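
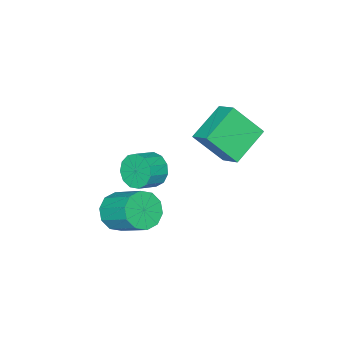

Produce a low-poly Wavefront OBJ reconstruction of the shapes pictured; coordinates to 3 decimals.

v 1.292 0.49 -1.064
v 1.594 -0.006 -1.841
v 2.651 -0.126 -1.353
v 2.348 0.37 -0.576
v 1.701 0.521 -1.943
v 2.758 0.4 -1.455
v 1.678 1.037 -1.766
v 2.735 0.917 -1.278
v 1.532 1.38 -1.366
v 2.589 1.26 -0.878
v 1.31 1.44 -0.87
v 2.367 1.32 -0.382
v 1.082 1.199 -0.436
v 2.139 1.079 0.052
v 0.921 0.733 -0.201
v 1.977 0.612 0.287
v 0.877 0.189 -0.24
v 1.934 0.069 0.248
v 0.965 -0.259 -0.541
v 2.022 -0.379 -0.053
v 1.157 -0.469 -1.008
v 2.213 -0.589 -0.52
v 1.391 -0.374 -1.492
v 2.448 -0.495 -1.004
v -1.499 3.907 1.927
v -0.708 2.755 3.453
v -1.183 4.995 2.585
v -0.392 3.842 4.111
v 0.392 3.938 0.969
v 1.183 2.785 2.495
v 0.708 5.025 1.627
v 1.499 3.873 3.153
v 3.612 0.438 -2.641
v 4.001 0.981 -3.464
v 4.098 2.644 -2.322
v 3.708 2.102 -1.499
v 3.348 1.03 -3.48
v 3.445 2.693 -2.338
v 2.796 0.853 -3.176
v 2.893 2.516 -2.033
v 2.555 0.518 -2.667
v 2.652 2.181 -1.525
v 2.718 0.152 -2.149
v 2.815 1.815 -1.006
v 3.222 -0.104 -1.818
v 3.319 1.559 -0.676
v 3.875 -0.153 -1.802
v 3.972 1.51 -0.66
v 4.427 0.024 -2.107
v 4.524 1.687 -0.964
v 4.668 0.359 -2.615
v 4.765 2.022 -1.473
v 4.505 0.725 -3.134
v 4.602 2.388 -1.991
f 2 1 5
f 2 5 3
f 3 5 6
f 3 6 4
f 5 1 7
f 5 7 6
f 6 7 8
f 6 8 4
f 7 1 9
f 7 9 8
f 8 9 10
f 8 10 4
f 9 1 11
f 9 11 10
f 10 11 12
f 10 12 4
f 11 1 13
f 11 13 12
f 12 13 14
f 12 14 4
f 13 1 15
f 13 15 14
f 14 15 16
f 14 16 4
f 15 1 17
f 15 17 16
f 16 17 18
f 16 18 4
f 17 1 19
f 17 19 18
f 18 19 20
f 18 20 4
f 19 1 21
f 19 21 20
f 20 21 22
f 20 22 4
f 21 1 23
f 21 23 22
f 22 23 24
f 22 24 4
f 23 1 2
f 23 2 24
f 24 2 3
f 24 3 4
f 26 28 25
f 29 26 25
f 25 28 27
f 27 29 25
f 26 32 28
f 30 26 29
f 30 32 26
f 28 32 27
f 31 29 27
f 27 32 31
f 31 30 29
f 32 30 31
f 34 33 37
f 34 37 35
f 35 37 38
f 35 38 36
f 37 33 39
f 37 39 38
f 38 39 40
f 38 40 36
f 39 33 41
f 39 41 40
f 40 41 42
f 40 42 36
f 41 33 43
f 41 43 42
f 42 43 44
f 42 44 36
f 43 33 45
f 43 45 44
f 44 45 46
f 44 46 36
f 45 33 47
f 45 47 46
f 46 47 48
f 46 48 36
f 47 33 49
f 47 49 48
f 48 49 50
f 48 50 36
f 49 33 51
f 49 51 50
f 50 51 52
f 50 52 36
f 51 33 53
f 51 53 52
f 52 53 54
f 52 54 36
f 53 33 34
f 53 34 54
f 54 34 35
f 54 35 36



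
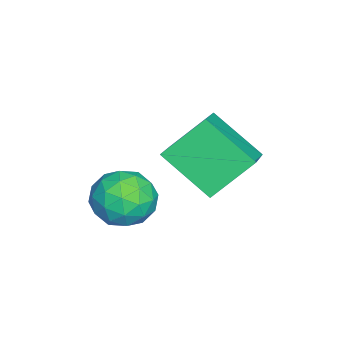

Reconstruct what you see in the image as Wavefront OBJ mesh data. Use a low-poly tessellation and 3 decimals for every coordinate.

v -2.169 2.548 -2.764
v -2.777 0.871 -1.477
v -2.895 3.808 -1.465
v -3.504 2.131 -0.178
v -0.556 2.609 -1.922
v -1.165 0.932 -0.635
v -1.283 3.869 -0.623
v -1.891 2.192 0.664
v -1.943 0.147 -3.754
v -1.571 0.784 -2.876
v -0.989 -1.304 -3.104
v -0.617 -0.667 -2.226
v -1.721 -0.968 -2.289
v -2.311 -0.071 -2.691
v -0.249 -0.449 -3.289
v -0.839 0.448 -3.691
v -0.525 0.416 -2.589
v -1.435 0.095 -1.971
v -1.125 -0.615 -4.009
v -2.035 -0.936 -3.391
v -1.841 0.593 -3.372
v -0.719 -1.113 -2.608
v -1.368 -1.29 -2.645
v -1.15 -0.916 -2.129
v -2.276 0.09 -3.263
v -2.057 0.465 -2.747
v -2.145 -0.566 -2.402
v -0.503 -0.985 -3.233
v -0.284 -0.61 -2.717
v -1.41 0.396 -3.851
v -1.192 0.77 -3.335
v -0.415 0.046 -3.578
v -1.007 0.751 -2.688
v -0.446 -0.102 -2.306
v -0.23 0.027 -2.93
v -0.577 0.554 -3.167
v -1.542 0.562 -2.324
v -0.981 -0.291 -1.942
v -1.63 -0.468 -1.979
v -1.977 0.059 -2.215
v -0.927 0.346 -2.155
v -1.579 -0.229 -4.038
v -1.018 -1.082 -3.656
v -0.583 -0.579 -3.765
v -0.93 -0.052 -4.001
v -2.114 -0.418 -3.674
v -1.553 -1.271 -3.292
v -1.983 -1.074 -2.813
v -2.33 -0.547 -3.05
v -1.633 -0.866 -3.825
f 2 4 1
f 5 2 1
f 1 4 3
f 3 5 1
f 2 8 4
f 6 2 5
f 6 8 2
f 4 8 3
f 7 5 3
f 3 8 7
f 7 6 5
f 8 6 7
f 9 46 25
f 46 20 49
f 25 49 14
f 46 49 25
f 9 25 21
f 25 14 26
f 21 26 10
f 25 26 21
f 9 21 30
f 21 10 31
f 30 31 16
f 21 31 30
f 9 30 42
f 30 16 45
f 42 45 19
f 30 45 42
f 9 42 46
f 42 19 50
f 46 50 20
f 42 50 46
f 10 26 37
f 26 14 40
f 37 40 18
f 26 40 37
f 14 49 27
f 49 20 48
f 27 48 13
f 49 48 27
f 20 50 47
f 50 19 43
f 47 43 11
f 50 43 47
f 19 45 44
f 45 16 32
f 44 32 15
f 45 32 44
f 16 31 36
f 31 10 33
f 36 33 17
f 31 33 36
f 12 38 24
f 38 18 39
f 24 39 13
f 38 39 24
f 12 24 22
f 24 13 23
f 22 23 11
f 24 23 22
f 12 22 29
f 22 11 28
f 29 28 15
f 22 28 29
f 12 29 34
f 29 15 35
f 34 35 17
f 29 35 34
f 12 34 38
f 34 17 41
f 38 41 18
f 34 41 38
f 13 39 27
f 39 18 40
f 27 40 14
f 39 40 27
f 11 23 47
f 23 13 48
f 47 48 20
f 23 48 47
f 15 28 44
f 28 11 43
f 44 43 19
f 28 43 44
f 17 35 36
f 35 15 32
f 36 32 16
f 35 32 36
f 18 41 37
f 41 17 33
f 37 33 10
f 41 33 37



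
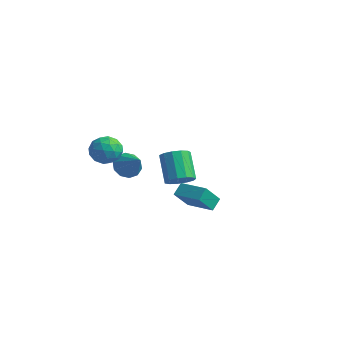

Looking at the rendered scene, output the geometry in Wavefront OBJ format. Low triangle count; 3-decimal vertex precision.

v -2.721 -0.831 -1.35
v -2.257 -1.142 -2.03
v -1.379 -1.149 -0.29
v -2.161 -0.608 -1.992
v -2.278 -0.159 -1.708
v -2.565 0.033 -1.288
v -2.911 -0.104 -0.892
v -3.184 -0.519 -0.671
v -3.281 -1.053 -0.709
v -3.163 -1.502 -0.993
v -2.877 -1.694 -1.413
v -2.531 -1.557 -1.809
v 4.434 -4.135 1.683
v 5.02 -4.284 2.222
v 4.012 -3.634 3.496
v 3.426 -3.485 2.957
v 5.094 -3.862 2.065
v 4.086 -3.212 3.34
v 4.958 -3.526 1.786
v 3.951 -2.876 3.061
v 4.656 -3.384 1.475
v 3.649 -2.734 2.75
v 4.283 -3.48 1.23
v 3.276 -2.83 2.505
v 3.958 -3.784 1.128
v 2.951 -3.134 2.403
v 3.784 -4.2 1.203
v 2.777 -3.55 2.478
v 3.816 -4.595 1.429
v 2.809 -3.944 2.704
v 4.045 -4.843 1.736
v 3.037 -4.193 3.011
v 4.396 -4.867 2.026
v 3.389 -4.217 3.301
v 4.76 -4.659 2.207
v 3.752 -4.009 3.482
v -2.87 -3.021 1.254
v -2.163 -2.766 1.879
v -1.777 -3.514 0.221
v -1.07 -3.259 0.846
v -1.655 -4.015 1.052
v -2.33 -3.711 1.69
v -1.61 -2.569 0.41
v -2.285 -2.265 1.048
v -1.384 -2.486 1.358
v -1.412 -3.38 1.754
v -2.528 -2.9 0.346
v -2.556 -3.794 0.742
v -2.612 -2.85 1.657
v -1.328 -3.43 0.443
v -1.672 -3.874 0.563
v -1.256 -3.724 0.931
v -2.71 -3.406 1.546
v -2.295 -3.255 1.914
v -1.996 -3.99 1.427
v -1.645 -3.025 0.186
v -1.23 -2.874 0.554
v -2.684 -2.556 1.169
v -2.268 -2.406 1.537
v -1.944 -2.29 0.673
v -1.739 -2.536 1.718
v -1.097 -2.826 1.111
v -1.414 -2.421 0.855
v -1.811 -2.242 1.23
v -1.755 -3.061 1.951
v -1.113 -3.351 1.344
v -1.457 -3.795 1.465
v -1.854 -3.616 1.84
v -1.298 -2.897 1.645
v -2.827 -2.929 0.756
v -2.185 -3.219 0.149
v -2.086 -2.664 0.26
v -2.483 -2.485 0.635
v -2.843 -3.454 0.989
v -2.201 -3.744 0.382
v -2.129 -4.038 0.87
v -2.526 -3.859 1.245
v -2.642 -3.383 0.455
v -2.723 3.354 -3.686
v -2.468 3.669 -3.329
v -3.202 3.501 -2.657
v -3.457 3.186 -3.014
v -2.599 3.816 -3.436
v -3.334 3.649 -2.764
v -2.752 3.884 -3.586
v -3.486 3.716 -2.914
v -2.9 3.859 -3.754
v -3.634 3.692 -3.081
v -3.017 3.748 -3.909
v -3.751 3.581 -3.237
v -3.083 3.568 -4.027
v -3.818 3.401 -3.354
v -3.087 3.351 -4.085
v -3.822 3.184 -3.412
v -3.028 3.135 -4.074
v -3.763 2.968 -3.402
v -2.916 2.956 -3.997
v -3.651 2.789 -3.324
v -2.771 2.846 -3.865
v -3.506 2.679 -3.193
v -2.617 2.824 -3.703
v -3.352 2.657 -3.03
v -2.482 2.894 -3.538
v -3.217 2.726 -2.865
v -2.388 3.043 -3.398
v -3.123 2.875 -2.726
v -2.352 3.245 -3.309
v -3.087 3.078 -2.636
v -2.38 3.467 -3.284
v -3.115 3.299 -2.612
v 2.27 -1.301 -2.202
v 2.143 -2.227 -1.067
v 2.158 -0.634 -1.671
v 2.031 -1.56 -0.536
v 3.989 -1.22 -1.944
v 3.862 -2.146 -0.809
v 3.877 -0.553 -1.413
v 3.75 -1.479 -0.278
f 2 1 4
f 2 4 3
f 4 1 5
f 4 5 3
f 5 1 6
f 5 6 3
f 6 1 7
f 6 7 3
f 7 1 8
f 7 8 3
f 8 1 9
f 8 9 3
f 9 1 10
f 9 10 3
f 10 1 11
f 10 11 3
f 11 1 12
f 11 12 3
f 12 1 2
f 12 2 3
f 14 13 17
f 14 17 15
f 15 17 18
f 15 18 16
f 17 13 19
f 17 19 18
f 18 19 20
f 18 20 16
f 19 13 21
f 19 21 20
f 20 21 22
f 20 22 16
f 21 13 23
f 21 23 22
f 22 23 24
f 22 24 16
f 23 13 25
f 23 25 24
f 24 25 26
f 24 26 16
f 25 13 27
f 25 27 26
f 26 27 28
f 26 28 16
f 27 13 29
f 27 29 28
f 28 29 30
f 28 30 16
f 29 13 31
f 29 31 30
f 30 31 32
f 30 32 16
f 31 13 33
f 31 33 32
f 32 33 34
f 32 34 16
f 33 13 35
f 33 35 34
f 34 35 36
f 34 36 16
f 35 13 14
f 35 14 36
f 36 14 15
f 36 15 16
f 37 74 53
f 74 48 77
f 53 77 42
f 74 77 53
f 37 53 49
f 53 42 54
f 49 54 38
f 53 54 49
f 37 49 58
f 49 38 59
f 58 59 44
f 49 59 58
f 37 58 70
f 58 44 73
f 70 73 47
f 58 73 70
f 37 70 74
f 70 47 78
f 74 78 48
f 70 78 74
f 38 54 65
f 54 42 68
f 65 68 46
f 54 68 65
f 42 77 55
f 77 48 76
f 55 76 41
f 77 76 55
f 48 78 75
f 78 47 71
f 75 71 39
f 78 71 75
f 47 73 72
f 73 44 60
f 72 60 43
f 73 60 72
f 44 59 64
f 59 38 61
f 64 61 45
f 59 61 64
f 40 66 52
f 66 46 67
f 52 67 41
f 66 67 52
f 40 52 50
f 52 41 51
f 50 51 39
f 52 51 50
f 40 50 57
f 50 39 56
f 57 56 43
f 50 56 57
f 40 57 62
f 57 43 63
f 62 63 45
f 57 63 62
f 40 62 66
f 62 45 69
f 66 69 46
f 62 69 66
f 41 67 55
f 67 46 68
f 55 68 42
f 67 68 55
f 39 51 75
f 51 41 76
f 75 76 48
f 51 76 75
f 43 56 72
f 56 39 71
f 72 71 47
f 56 71 72
f 45 63 64
f 63 43 60
f 64 60 44
f 63 60 64
f 46 69 65
f 69 45 61
f 65 61 38
f 69 61 65
f 80 79 83
f 80 83 81
f 81 83 84
f 81 84 82
f 83 79 85
f 83 85 84
f 84 85 86
f 84 86 82
f 85 79 87
f 85 87 86
f 86 87 88
f 86 88 82
f 87 79 89
f 87 89 88
f 88 89 90
f 88 90 82
f 89 79 91
f 89 91 90
f 90 91 92
f 90 92 82
f 91 79 93
f 91 93 92
f 92 93 94
f 92 94 82
f 93 79 95
f 93 95 94
f 94 95 96
f 94 96 82
f 95 79 97
f 95 97 96
f 96 97 98
f 96 98 82
f 97 79 99
f 97 99 98
f 98 99 100
f 98 100 82
f 99 79 101
f 99 101 100
f 100 101 102
f 100 102 82
f 101 79 103
f 101 103 102
f 102 103 104
f 102 104 82
f 103 79 105
f 103 105 104
f 104 105 106
f 104 106 82
f 105 79 107
f 105 107 106
f 106 107 108
f 106 108 82
f 107 79 109
f 107 109 108
f 108 109 110
f 108 110 82
f 109 79 80
f 109 80 110
f 110 80 81
f 110 81 82
f 112 114 111
f 115 112 111
f 111 114 113
f 113 115 111
f 112 118 114
f 116 112 115
f 116 118 112
f 114 118 113
f 117 115 113
f 113 118 117
f 117 116 115
f 118 116 117



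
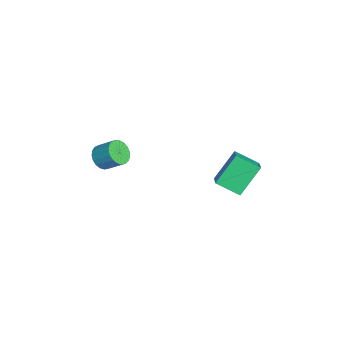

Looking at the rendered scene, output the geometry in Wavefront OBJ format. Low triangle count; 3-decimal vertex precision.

v 2.877 1.632 -2.199
v 2.552 0.568 -1.588
v 2.207 2.576 -0.913
v 1.882 1.511 -0.302
v 3.718 1.629 -1.758
v 3.393 0.564 -1.147
v 3.048 2.572 -0.472
v 2.723 1.508 0.139
v 1.803 -4.312 -0.528
v 2.16 -4.058 -1.021
v 2.534 -3.313 -0.366
v 2.177 -3.568 0.128
v 1.924 -3.919 -1.044
v 2.299 -3.175 -0.389
v 1.668 -3.849 -0.977
v 2.042 -3.104 -0.322
v 1.434 -3.858 -0.833
v 1.808 -3.114 -0.178
v 1.265 -3.946 -0.636
v 1.639 -3.202 0.019
v 1.188 -4.097 -0.42
v 1.562 -3.353 0.235
v 1.218 -4.286 -0.223
v 1.592 -3.541 0.432
v 1.349 -4.479 -0.079
v 1.723 -3.735 0.577
v 1.558 -4.643 -0.012
v 1.932 -3.899 0.643
v 1.81 -4.75 -0.034
v 2.184 -4.006 0.621
v 2.06 -4.781 -0.141
v 2.435 -4.037 0.514
v 2.266 -4.732 -0.316
v 2.641 -3.987 0.339
v 2.392 -4.609 -0.527
v 2.767 -3.865 0.128
v 2.416 -4.435 -0.738
v 2.79 -3.691 -0.083
v 2.334 -4.24 -0.913
v 2.708 -3.496 -0.258
f 2 4 1
f 5 2 1
f 1 4 3
f 3 5 1
f 2 8 4
f 6 2 5
f 6 8 2
f 4 8 3
f 7 5 3
f 3 8 7
f 7 6 5
f 8 6 7
f 10 9 13
f 10 13 11
f 11 13 14
f 11 14 12
f 13 9 15
f 13 15 14
f 14 15 16
f 14 16 12
f 15 9 17
f 15 17 16
f 16 17 18
f 16 18 12
f 17 9 19
f 17 19 18
f 18 19 20
f 18 20 12
f 19 9 21
f 19 21 20
f 20 21 22
f 20 22 12
f 21 9 23
f 21 23 22
f 22 23 24
f 22 24 12
f 23 9 25
f 23 25 24
f 24 25 26
f 24 26 12
f 25 9 27
f 25 27 26
f 26 27 28
f 26 28 12
f 27 9 29
f 27 29 28
f 28 29 30
f 28 30 12
f 29 9 31
f 29 31 30
f 30 31 32
f 30 32 12
f 31 9 33
f 31 33 32
f 32 33 34
f 32 34 12
f 33 9 35
f 33 35 34
f 34 35 36
f 34 36 12
f 35 9 37
f 35 37 36
f 36 37 38
f 36 38 12
f 37 9 39
f 37 39 38
f 38 39 40
f 38 40 12
f 39 9 10
f 39 10 40
f 40 10 11
f 40 11 12



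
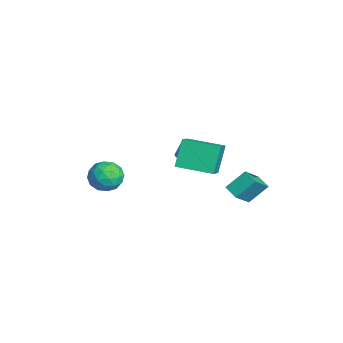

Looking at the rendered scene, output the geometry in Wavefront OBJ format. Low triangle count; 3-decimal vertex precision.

v 3.175 2.234 -1.577
v 3.069 3.287 -0.586
v 2.393 3.139 -2.624
v 2.287 4.193 -1.633
v 3.973 2.587 -1.867
v 3.867 3.641 -0.876
v 3.191 3.493 -2.914
v 3.085 4.546 -1.923
v -2.066 -3.034 -2.738
v -1.302 -2.397 -2.396
v -0.898 -4.163 -3.244
v -0.134 -3.526 -2.902
v -0.769 -4.002 -2.213
v -1.491 -3.305 -1.9
v -0.709 -3.255 -3.74
v -1.431 -2.558 -3.427
v -0.463 -2.534 -3.016
v -0.501 -2.996 -2.072
v -1.699 -3.564 -3.568
v -1.737 -4.026 -2.624
v -1.786 -2.616 -2.523
v -0.414 -3.944 -3.117
v -0.787 -4.224 -2.712
v -0.338 -3.849 -2.511
v -1.898 -3.15 -2.231
v -1.449 -2.776 -2.03
v -1.135 -3.719 -1.922
v -0.751 -3.784 -3.61
v -0.302 -3.41 -3.409
v -1.862 -2.711 -3.129
v -1.413 -2.336 -2.928
v -1.065 -2.841 -3.718
v -0.845 -2.323 -2.686
v -0.158 -2.986 -2.983
v -0.496 -2.827 -3.476
v -0.92 -2.417 -3.292
v -0.867 -2.594 -2.131
v -0.18 -3.258 -2.428
v -0.553 -3.538 -2.023
v -0.978 -3.127 -1.839
v -0.374 -2.674 -2.495
v -2.02 -3.302 -3.212
v -1.333 -3.966 -3.509
v -1.222 -3.433 -3.801
v -1.647 -3.022 -3.617
v -2.042 -3.574 -2.657
v -1.355 -4.237 -2.954
v -1.28 -4.143 -2.348
v -1.704 -3.733 -2.164
v -1.826 -3.886 -3.145
v -1.677 1.213 -2.428
v -1.232 1.691 -2.578
v -1.398 2.126 -1.681
v -1.843 1.647 -1.532
v -1.47 1.8 -2.675
v -1.636 2.235 -1.778
v -1.743 1.808 -2.729
v -1.909 2.242 -1.832
v -2.005 1.713 -2.731
v -2.171 2.147 -1.835
v -2.21 1.531 -2.681
v -2.376 1.965 -1.785
v -2.323 1.294 -2.587
v -2.489 1.729 -1.691
v -2.324 1.043 -2.466
v -2.49 1.478 -1.569
v -2.214 0.822 -2.338
v -2.38 1.256 -1.442
v -2.01 0.668 -2.226
v -2.176 1.102 -1.329
v -1.749 0.608 -2.149
v -1.915 1.043 -1.252
v -1.476 0.653 -2.12
v -1.642 1.087 -1.223
v -1.237 0.795 -2.144
v -1.403 1.229 -1.248
v -1.075 1.009 -2.218
v -1.241 1.443 -1.321
v -1.016 1.258 -2.328
v -1.182 1.692 -1.431
v -1.072 1.499 -2.455
v -1.238 1.934 -1.559
v -0.378 1.011 0.021
v 1.265 0.372 1.126
v 0.5 2.859 -0.216
v 2.143 2.22 0.89
v 0.417 0.44 -1.49
v 2.06 -0.199 -0.384
v 1.295 2.288 -1.726
v 2.938 1.649 -0.621
f 2 4 1
f 5 2 1
f 1 4 3
f 3 5 1
f 2 8 4
f 6 2 5
f 6 8 2
f 4 8 3
f 7 5 3
f 3 8 7
f 7 6 5
f 8 6 7
f 9 46 25
f 46 20 49
f 25 49 14
f 46 49 25
f 9 25 21
f 25 14 26
f 21 26 10
f 25 26 21
f 9 21 30
f 21 10 31
f 30 31 16
f 21 31 30
f 9 30 42
f 30 16 45
f 42 45 19
f 30 45 42
f 9 42 46
f 42 19 50
f 46 50 20
f 42 50 46
f 10 26 37
f 26 14 40
f 37 40 18
f 26 40 37
f 14 49 27
f 49 20 48
f 27 48 13
f 49 48 27
f 20 50 47
f 50 19 43
f 47 43 11
f 50 43 47
f 19 45 44
f 45 16 32
f 44 32 15
f 45 32 44
f 16 31 36
f 31 10 33
f 36 33 17
f 31 33 36
f 12 38 24
f 38 18 39
f 24 39 13
f 38 39 24
f 12 24 22
f 24 13 23
f 22 23 11
f 24 23 22
f 12 22 29
f 22 11 28
f 29 28 15
f 22 28 29
f 12 29 34
f 29 15 35
f 34 35 17
f 29 35 34
f 12 34 38
f 34 17 41
f 38 41 18
f 34 41 38
f 13 39 27
f 39 18 40
f 27 40 14
f 39 40 27
f 11 23 47
f 23 13 48
f 47 48 20
f 23 48 47
f 15 28 44
f 28 11 43
f 44 43 19
f 28 43 44
f 17 35 36
f 35 15 32
f 36 32 16
f 35 32 36
f 18 41 37
f 41 17 33
f 37 33 10
f 41 33 37
f 52 51 55
f 52 55 53
f 53 55 56
f 53 56 54
f 55 51 57
f 55 57 56
f 56 57 58
f 56 58 54
f 57 51 59
f 57 59 58
f 58 59 60
f 58 60 54
f 59 51 61
f 59 61 60
f 60 61 62
f 60 62 54
f 61 51 63
f 61 63 62
f 62 63 64
f 62 64 54
f 63 51 65
f 63 65 64
f 64 65 66
f 64 66 54
f 65 51 67
f 65 67 66
f 66 67 68
f 66 68 54
f 67 51 69
f 67 69 68
f 68 69 70
f 68 70 54
f 69 51 71
f 69 71 70
f 70 71 72
f 70 72 54
f 71 51 73
f 71 73 72
f 72 73 74
f 72 74 54
f 73 51 75
f 73 75 74
f 74 75 76
f 74 76 54
f 75 51 77
f 75 77 76
f 76 77 78
f 76 78 54
f 77 51 79
f 77 79 78
f 78 79 80
f 78 80 54
f 79 51 81
f 79 81 80
f 80 81 82
f 80 82 54
f 81 51 52
f 81 52 82
f 82 52 53
f 82 53 54
f 84 86 83
f 87 84 83
f 83 86 85
f 85 87 83
f 84 90 86
f 88 84 87
f 88 90 84
f 86 90 85
f 89 87 85
f 85 90 89
f 89 88 87
f 90 88 89



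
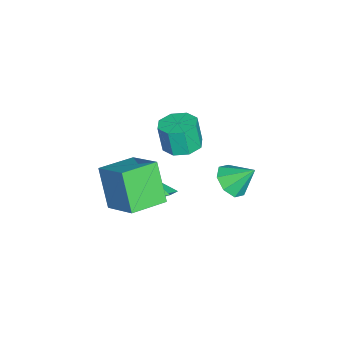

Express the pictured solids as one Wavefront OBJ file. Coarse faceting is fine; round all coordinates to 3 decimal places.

v -0.282 -0.249 -3.236
v 0.497 -0.19 -2.661
v -0.838 -0.631 -2.444
v 0.087 0.43 -2.65
v -0.539 0.651 -2.981
v -1.015 0.346 -3.462
v -1.062 -0.308 -3.811
v -0.652 -0.927 -3.822
v -0.026 -1.149 -3.491
v 0.45 -0.843 -3.01
v -1.947 2.695 -3.318
v -1.151 2.959 -3.614
v -1.913 3.685 -2.342
v -1.664 3.283 -3.923
v -2.343 3.262 -3.878
v -2.791 2.91 -3.505
v -2.744 2.431 -3.022
v -2.231 2.108 -2.712
v -1.551 2.129 -2.758
v -1.104 2.481 -3.131
v 0.18 -1.073 -0.232
v 1.224 0.114 0.691
v 1.05 -0.523 -1.923
v 2.094 0.663 -1.001
v 1.346 -2.263 -0.019
v 2.39 -1.077 0.903
v 2.216 -1.714 -1.711
v 3.26 -0.527 -0.788
v 0.689 1.053 1.473
v 1.494 0.818 1.506
v 1.377 0.591 2.76
v 0.571 0.827 2.727
v 1.417 1.448 1.612
v 1.3 1.221 2.866
v 0.913 1.846 1.637
v 0.796 1.619 2.891
v 0.278 1.78 1.566
v 0.161 1.553 2.82
v -0.117 1.289 1.44
v -0.234 1.062 2.694
v -0.04 0.659 1.334
v -0.157 0.432 2.588
v 0.464 0.261 1.309
v 0.347 0.034 2.563
v 1.099 0.327 1.38
v 0.982 0.1 2.634
f 2 1 4
f 2 4 3
f 4 1 5
f 4 5 3
f 5 1 6
f 5 6 3
f 6 1 7
f 6 7 3
f 7 1 8
f 7 8 3
f 8 1 9
f 8 9 3
f 9 1 10
f 9 10 3
f 10 1 2
f 10 2 3
f 12 11 14
f 12 14 13
f 14 11 15
f 14 15 13
f 15 11 16
f 15 16 13
f 16 11 17
f 16 17 13
f 17 11 18
f 17 18 13
f 18 11 19
f 18 19 13
f 19 11 20
f 19 20 13
f 20 11 12
f 20 12 13
f 22 24 21
f 25 22 21
f 21 24 23
f 23 25 21
f 22 28 24
f 26 22 25
f 26 28 22
f 24 28 23
f 27 25 23
f 23 28 27
f 27 26 25
f 28 26 27
f 30 29 33
f 30 33 31
f 31 33 34
f 31 34 32
f 33 29 35
f 33 35 34
f 34 35 36
f 34 36 32
f 35 29 37
f 35 37 36
f 36 37 38
f 36 38 32
f 37 29 39
f 37 39 38
f 38 39 40
f 38 40 32
f 39 29 41
f 39 41 40
f 40 41 42
f 40 42 32
f 41 29 43
f 41 43 42
f 42 43 44
f 42 44 32
f 43 29 45
f 43 45 44
f 44 45 46
f 44 46 32
f 45 29 30
f 45 30 46
f 46 30 31
f 46 31 32



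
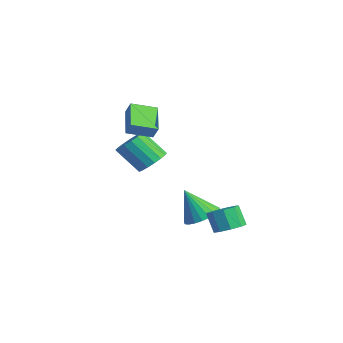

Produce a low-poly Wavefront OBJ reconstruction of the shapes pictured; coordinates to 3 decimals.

v 0.961 3.578 -3.894
v 1.53 4.265 -3.4
v 0.359 2.862 -2.206
v 1.161 4.471 -3.444
v 0.758 4.522 -3.565
v 0.39 4.411 -3.744
v 0.121 4.155 -3.948
v -0.003 3.799 -4.144
v 0.039 3.406 -4.296
v 0.241 3.042 -4.378
v 0.567 2.771 -4.377
v 0.961 2.639 -4.292
v 1.355 2.67 -4.139
v 1.681 2.858 -3.943
v 1.883 3.171 -3.739
v 1.924 3.554 -3.561
v 1.8 3.941 -3.441
v -1.165 0.382 1.587
v -2.625 0.979 2.411
v -0.841 1.718 1.193
v -2.301 2.315 2.017
v -0.719 0.485 2.303
v -2.179 1.082 3.127
v -0.395 1.821 1.909
v -1.855 2.418 2.733
v -2.375 2.352 -1.313
v -1.907 1.583 -1.545
v -2.757 0.659 -0.2
v -3.225 1.428 0.033
v -1.645 1.78 -1.244
v -2.495 0.856 0.101
v -1.55 2.108 -0.959
v -2.4 1.184 0.386
v -1.645 2.492 -0.755
v -2.494 1.568 0.591
v -1.906 2.844 -0.678
v -2.756 1.92 0.667
v -2.275 3.084 -0.747
v -3.125 2.159 0.598
v -2.667 3.155 -0.945
v -3.517 2.231 0.4
v -2.992 3.043 -1.228
v -3.842 2.118 0.117
v -3.176 2.772 -1.53
v -4.026 1.848 -0.185
v -3.176 2.405 -1.782
v -4.026 1.481 -0.437
v -2.993 2.026 -1.927
v -3.843 1.102 -0.581
v -2.668 1.722 -1.931
v -3.518 0.798 -0.585
v -2.276 1.562 -1.793
v -3.126 0.638 -0.448
v 3.556 3.864 -3.64
v 4.269 3.579 -3.301
v 3.698 3.431 -2.222
v 2.984 3.716 -2.56
v 4.237 4.149 -3.24
v 3.666 4.001 -2.161
v 3.886 4.586 -3.366
v 3.315 4.438 -2.287
v 3.38 4.685 -3.62
v 2.809 4.537 -2.541
v 2.956 4.4 -3.883
v 2.385 4.252 -2.804
v 2.813 3.864 -4.033
v 2.242 3.716 -2.953
v 3.017 3.328 -3.998
v 2.446 3.18 -2.919
v 3.473 3.043 -3.796
v 2.902 2.895 -2.717
v 3.968 3.142 -3.521
v 3.397 2.994 -2.441
f 2 1 4
f 2 4 3
f 4 1 5
f 4 5 3
f 5 1 6
f 5 6 3
f 6 1 7
f 6 7 3
f 7 1 8
f 7 8 3
f 8 1 9
f 8 9 3
f 9 1 10
f 9 10 3
f 10 1 11
f 10 11 3
f 11 1 12
f 11 12 3
f 12 1 13
f 12 13 3
f 13 1 14
f 13 14 3
f 14 1 15
f 14 15 3
f 15 1 16
f 15 16 3
f 16 1 17
f 16 17 3
f 17 1 2
f 17 2 3
f 19 21 18
f 22 19 18
f 18 21 20
f 20 22 18
f 19 25 21
f 23 19 22
f 23 25 19
f 21 25 20
f 24 22 20
f 20 25 24
f 24 23 22
f 25 23 24
f 27 26 30
f 27 30 28
f 28 30 31
f 28 31 29
f 30 26 32
f 30 32 31
f 31 32 33
f 31 33 29
f 32 26 34
f 32 34 33
f 33 34 35
f 33 35 29
f 34 26 36
f 34 36 35
f 35 36 37
f 35 37 29
f 36 26 38
f 36 38 37
f 37 38 39
f 37 39 29
f 38 26 40
f 38 40 39
f 39 40 41
f 39 41 29
f 40 26 42
f 40 42 41
f 41 42 43
f 41 43 29
f 42 26 44
f 42 44 43
f 43 44 45
f 43 45 29
f 44 26 46
f 44 46 45
f 45 46 47
f 45 47 29
f 46 26 48
f 46 48 47
f 47 48 49
f 47 49 29
f 48 26 50
f 48 50 49
f 49 50 51
f 49 51 29
f 50 26 52
f 50 52 51
f 51 52 53
f 51 53 29
f 52 26 27
f 52 27 53
f 53 27 28
f 53 28 29
f 55 54 58
f 55 58 56
f 56 58 59
f 56 59 57
f 58 54 60
f 58 60 59
f 59 60 61
f 59 61 57
f 60 54 62
f 60 62 61
f 61 62 63
f 61 63 57
f 62 54 64
f 62 64 63
f 63 64 65
f 63 65 57
f 64 54 66
f 64 66 65
f 65 66 67
f 65 67 57
f 66 54 68
f 66 68 67
f 67 68 69
f 67 69 57
f 68 54 70
f 68 70 69
f 69 70 71
f 69 71 57
f 70 54 72
f 70 72 71
f 71 72 73
f 71 73 57
f 72 54 55
f 72 55 73
f 73 55 56
f 73 56 57



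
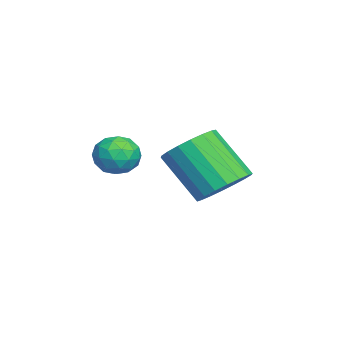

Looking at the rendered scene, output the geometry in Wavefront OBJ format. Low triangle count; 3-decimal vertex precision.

v 0.642 -0.012 -1.927
v 1.043 0.062 -2.462
v 0.977 -1.042 -1.818
v 1.378 -0.968 -2.353
v 1.517 -0.643 -1.78
v 1.31 -0.006 -1.848
v 0.71 -0.974 -2.432
v 0.503 -0.337 -2.5
v 1.085 -0.533 -2.774
v 1.584 -0.328 -2.372
v 0.436 -0.652 -1.908
v 0.935 -0.447 -1.506
v 0.813 0.116 -2.205
v 1.207 -1.096 -2.075
v 1.288 -0.904 -1.739
v 1.524 -0.861 -2.054
v 0.97 0.076 -1.844
v 1.206 0.119 -2.158
v 1.484 -0.295 -1.757
v 0.814 -1.099 -2.122
v 1.05 -1.056 -2.436
v 0.496 -0.119 -2.226
v 0.732 -0.076 -2.541
v 0.536 -0.685 -2.523
v 1.074 -0.191 -2.702
v 1.271 -0.796 -2.638
v 0.878 -0.8 -2.684
v 0.756 -0.426 -2.724
v 1.367 -0.07 -2.466
v 1.564 -0.676 -2.401
v 1.646 -0.484 -2.065
v 1.524 -0.11 -2.105
v 1.392 -0.42 -2.649
v 0.456 -0.304 -1.879
v 0.653 -0.91 -1.814
v 0.496 -0.87 -2.175
v 0.374 -0.496 -2.215
v 0.749 -0.184 -1.642
v 0.946 -0.789 -1.578
v 1.264 -0.554 -1.556
v 1.142 -0.18 -1.596
v 0.628 -0.56 -1.631
v -1.337 2.092 -4.106
v -0.591 1.61 -4.154
v -1.176 0.566 -2.782
v -1.923 1.048 -2.734
v -0.495 1.895 -3.896
v -1.08 0.851 -2.525
v -0.566 2.219 -3.679
v -1.152 1.175 -2.308
v -0.79 2.518 -3.548
v -1.376 1.474 -2.176
v -1.123 2.733 -3.526
v -1.708 1.689 -2.155
v -1.498 2.82 -3.62
v -2.083 1.776 -2.248
v -1.841 2.763 -3.809
v -2.426 1.719 -2.438
v -2.084 2.574 -4.058
v -2.669 1.53 -2.686
v -2.18 2.289 -4.315
v -2.765 1.245 -2.944
v -2.108 1.965 -4.532
v -2.694 0.921 -3.161
v -1.884 1.666 -4.664
v -2.47 0.622 -3.292
v -1.552 1.451 -4.685
v -2.137 0.407 -3.314
v -1.177 1.364 -4.592
v -1.762 0.32 -3.22
v -0.834 1.421 -4.402
v -1.419 0.377 -3.031
f 1 38 17
f 38 12 41
f 17 41 6
f 38 41 17
f 1 17 13
f 17 6 18
f 13 18 2
f 17 18 13
f 1 13 22
f 13 2 23
f 22 23 8
f 13 23 22
f 1 22 34
f 22 8 37
f 34 37 11
f 22 37 34
f 1 34 38
f 34 11 42
f 38 42 12
f 34 42 38
f 2 18 29
f 18 6 32
f 29 32 10
f 18 32 29
f 6 41 19
f 41 12 40
f 19 40 5
f 41 40 19
f 12 42 39
f 42 11 35
f 39 35 3
f 42 35 39
f 11 37 36
f 37 8 24
f 36 24 7
f 37 24 36
f 8 23 28
f 23 2 25
f 28 25 9
f 23 25 28
f 4 30 16
f 30 10 31
f 16 31 5
f 30 31 16
f 4 16 14
f 16 5 15
f 14 15 3
f 16 15 14
f 4 14 21
f 14 3 20
f 21 20 7
f 14 20 21
f 4 21 26
f 21 7 27
f 26 27 9
f 21 27 26
f 4 26 30
f 26 9 33
f 30 33 10
f 26 33 30
f 5 31 19
f 31 10 32
f 19 32 6
f 31 32 19
f 3 15 39
f 15 5 40
f 39 40 12
f 15 40 39
f 7 20 36
f 20 3 35
f 36 35 11
f 20 35 36
f 9 27 28
f 27 7 24
f 28 24 8
f 27 24 28
f 10 33 29
f 33 9 25
f 29 25 2
f 33 25 29
f 44 43 47
f 44 47 45
f 45 47 48
f 45 48 46
f 47 43 49
f 47 49 48
f 48 49 50
f 48 50 46
f 49 43 51
f 49 51 50
f 50 51 52
f 50 52 46
f 51 43 53
f 51 53 52
f 52 53 54
f 52 54 46
f 53 43 55
f 53 55 54
f 54 55 56
f 54 56 46
f 55 43 57
f 55 57 56
f 56 57 58
f 56 58 46
f 57 43 59
f 57 59 58
f 58 59 60
f 58 60 46
f 59 43 61
f 59 61 60
f 60 61 62
f 60 62 46
f 61 43 63
f 61 63 62
f 62 63 64
f 62 64 46
f 63 43 65
f 63 65 64
f 64 65 66
f 64 66 46
f 65 43 67
f 65 67 66
f 66 67 68
f 66 68 46
f 67 43 69
f 67 69 68
f 68 69 70
f 68 70 46
f 69 43 71
f 69 71 70
f 70 71 72
f 70 72 46
f 71 43 44
f 71 44 72
f 72 44 45
f 72 45 46



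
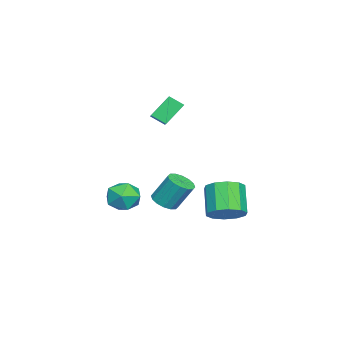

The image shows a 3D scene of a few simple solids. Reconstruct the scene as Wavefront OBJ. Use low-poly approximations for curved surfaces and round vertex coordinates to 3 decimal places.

v -2.371 3.99 -4.274
v -1.673 4.293 -3.595
v -2.811 3.892 -2.246
v -3.509 3.59 -2.926
v -2.027 4.792 -3.746
v -3.166 4.391 -2.397
v -2.512 4.985 -4.098
v -3.651 4.584 -2.75
v -2.944 4.798 -4.518
v -4.083 4.397 -3.17
v -3.156 4.303 -4.845
v -4.295 3.902 -3.496
v -3.069 3.688 -4.954
v -4.207 3.287 -3.605
v -2.714 3.189 -4.803
v -3.853 2.788 -3.454
v -2.229 2.996 -4.45
v -3.368 2.595 -3.102
v -1.797 3.183 -4.03
v -2.936 2.782 -2.682
v -1.585 3.678 -3.704
v -2.724 3.277 -2.355
v 0.944 1.837 -2.264
v 1.445 1.391 -1.977
v 1.377 2.197 -0.608
v 0.876 2.643 -0.896
v 1.643 1.673 -2.133
v 1.575 2.479 -0.764
v 1.653 1.998 -2.324
v 1.585 2.805 -0.955
v 1.474 2.281 -2.499
v 1.406 3.087 -1.131
v 1.152 2.444 -2.612
v 1.084 3.25 -1.243
v 0.775 2.445 -2.631
v 0.707 3.251 -1.262
v 0.443 2.283 -2.552
v 0.375 3.089 -1.183
v 0.245 2.001 -2.396
v 0.177 2.807 -1.027
v 0.235 1.675 -2.205
v 0.167 2.482 -0.836
v 0.414 1.393 -2.029
v 0.346 2.199 -0.661
v 0.736 1.23 -1.917
v 0.668 2.036 -0.548
v 1.113 1.229 -1.898
v 1.045 2.035 -0.529
v -3.679 -0.253 1.397
v -4.384 0.447 2.481
v -3.714 0.492 0.893
v -4.419 1.192 1.976
v -2.321 0.208 1.984
v -3.026 0.908 3.067
v -2.356 0.953 1.479
v -3.061 1.653 2.563
v -0.225 0.288 -2.618
v 0.214 -0.202 -3.37
v -1.074 -1.038 -2.25
v -0.635 -1.528 -3.002
v -0.103 -1.268 -2.197
v 0.421 -0.449 -2.424
v -1.281 -0.791 -3.196
v -0.757 0.028 -3.423
v -0.439 -0.869 -3.727
v 0.289 -1.164 -3.11
v -1.149 -0.076 -2.51
v -0.421 -0.371 -1.893
f 2 1 5
f 2 5 3
f 3 5 6
f 3 6 4
f 5 1 7
f 5 7 6
f 6 7 8
f 6 8 4
f 7 1 9
f 7 9 8
f 8 9 10
f 8 10 4
f 9 1 11
f 9 11 10
f 10 11 12
f 10 12 4
f 11 1 13
f 11 13 12
f 12 13 14
f 12 14 4
f 13 1 15
f 13 15 14
f 14 15 16
f 14 16 4
f 15 1 17
f 15 17 16
f 16 17 18
f 16 18 4
f 17 1 19
f 17 19 18
f 18 19 20
f 18 20 4
f 19 1 21
f 19 21 20
f 20 21 22
f 20 22 4
f 21 1 2
f 21 2 22
f 22 2 3
f 22 3 4
f 24 23 27
f 24 27 25
f 25 27 28
f 25 28 26
f 27 23 29
f 27 29 28
f 28 29 30
f 28 30 26
f 29 23 31
f 29 31 30
f 30 31 32
f 30 32 26
f 31 23 33
f 31 33 32
f 32 33 34
f 32 34 26
f 33 23 35
f 33 35 34
f 34 35 36
f 34 36 26
f 35 23 37
f 35 37 36
f 36 37 38
f 36 38 26
f 37 23 39
f 37 39 38
f 38 39 40
f 38 40 26
f 39 23 41
f 39 41 40
f 40 41 42
f 40 42 26
f 41 23 43
f 41 43 42
f 42 43 44
f 42 44 26
f 43 23 45
f 43 45 44
f 44 45 46
f 44 46 26
f 45 23 47
f 45 47 46
f 46 47 48
f 46 48 26
f 47 23 24
f 47 24 48
f 48 24 25
f 48 25 26
f 50 52 49
f 53 50 49
f 49 52 51
f 51 53 49
f 50 56 52
f 54 50 53
f 54 56 50
f 52 56 51
f 55 53 51
f 51 56 55
f 55 54 53
f 56 54 55
f 57 68 62
f 57 62 58
f 57 58 64
f 57 64 67
f 57 67 68
f 58 62 66
f 62 68 61
f 68 67 59
f 67 64 63
f 64 58 65
f 60 66 61
f 60 61 59
f 60 59 63
f 60 63 65
f 60 65 66
f 61 66 62
f 59 61 68
f 63 59 67
f 65 63 64
f 66 65 58



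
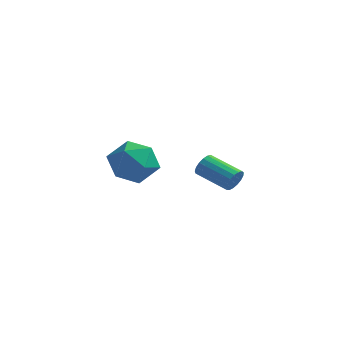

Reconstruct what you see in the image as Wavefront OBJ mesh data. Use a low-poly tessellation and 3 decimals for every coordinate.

v -1.545 3.348 3.461
v -0.919 3.973 2.782
v -1.301 1.927 2.378
v -0.675 2.552 1.699
v -0.298 2.281 2.712
v -0.449 3.16 3.382
v -1.771 2.74 1.778
v -1.922 3.619 2.448
v -1.059 3.597 1.742
v -0.149 3.314 2.319
v -2.071 2.586 2.841
v -1.161 2.303 3.418
v 3.956 0.889 3.468
v 4.142 1.085 3.901
v 2.811 1.326 4.364
v 2.624 1.131 3.932
v 4.125 1.277 3.752
v 2.794 1.519 4.216
v 4.069 1.381 3.538
v 2.738 1.623 4.002
v 3.988 1.372 3.309
v 2.657 1.614 3.772
v 3.899 1.253 3.115
v 2.568 1.495 3.579
v 3.823 1.05 3.003
v 2.492 1.292 3.466
v 3.777 0.81 2.997
v 2.446 1.052 3.46
v 3.772 0.588 3.099
v 2.441 0.83 3.563
v 3.81 0.436 3.286
v 2.479 0.677 3.749
v 3.88 0.387 3.514
v 2.549 0.629 3.978
v 3.968 0.453 3.732
v 2.637 0.695 4.196
v 4.053 0.619 3.89
v 2.722 0.861 4.353
v 4.116 0.847 3.951
v 2.785 1.089 4.414
f 1 12 6
f 1 6 2
f 1 2 8
f 1 8 11
f 1 11 12
f 2 6 10
f 6 12 5
f 12 11 3
f 11 8 7
f 8 2 9
f 4 10 5
f 4 5 3
f 4 3 7
f 4 7 9
f 4 9 10
f 5 10 6
f 3 5 12
f 7 3 11
f 9 7 8
f 10 9 2
f 14 13 17
f 14 17 15
f 15 17 18
f 15 18 16
f 17 13 19
f 17 19 18
f 18 19 20
f 18 20 16
f 19 13 21
f 19 21 20
f 20 21 22
f 20 22 16
f 21 13 23
f 21 23 22
f 22 23 24
f 22 24 16
f 23 13 25
f 23 25 24
f 24 25 26
f 24 26 16
f 25 13 27
f 25 27 26
f 26 27 28
f 26 28 16
f 27 13 29
f 27 29 28
f 28 29 30
f 28 30 16
f 29 13 31
f 29 31 30
f 30 31 32
f 30 32 16
f 31 13 33
f 31 33 32
f 32 33 34
f 32 34 16
f 33 13 35
f 33 35 34
f 34 35 36
f 34 36 16
f 35 13 37
f 35 37 36
f 36 37 38
f 36 38 16
f 37 13 39
f 37 39 38
f 38 39 40
f 38 40 16
f 39 13 14
f 39 14 40
f 40 14 15
f 40 15 16



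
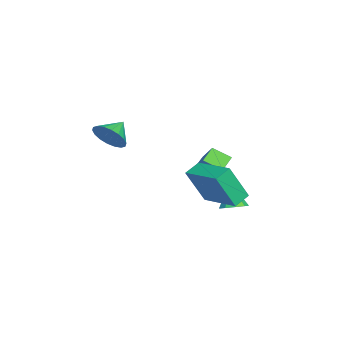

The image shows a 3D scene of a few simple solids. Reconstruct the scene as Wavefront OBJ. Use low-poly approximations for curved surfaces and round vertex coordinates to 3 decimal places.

v 1.995 2.675 -1.7
v 2.276 1.815 0.139
v 3.501 4.191 -1.222
v 3.783 3.331 0.617
v 2.657 2.129 -2.057
v 2.939 1.269 -0.218
v 4.164 3.645 -1.579
v 4.445 2.785 0.26
v -1.681 1.202 -2.354
v -2.397 1.572 -1.851
v -1.572 2.144 -2.891
v -2.288 2.514 -2.388
v -0.532 1.766 -1.132
v -1.248 2.136 -0.629
v -0.423 2.708 -1.669
v -1.139 3.078 -1.166
v -0.823 3.218 -4.378
v -0.198 3.346 -4.024
v -1.517 2.962 -3.062
v -0.455 3.771 -4.076
v -0.884 3.937 -4.27
v -1.284 3.767 -4.515
v -1.469 3.34 -4.695
v -1.352 2.856 -4.727
v -0.987 2.541 -4.596
v -0.545 2.543 -4.363
v -0.234 2.861 -4.137
v 3.613 -2.083 2.252
v 4.207 -1.577 2.721
v 2.727 -1.557 2.808
v 4.135 -1.351 2.393
v 3.96 -1.269 2.037
v 3.716 -1.349 1.723
v 3.451 -1.574 1.515
v 3.219 -1.9 1.452
v 3.064 -2.262 1.548
v 3.019 -2.588 1.783
v 3.09 -2.814 2.111
v 3.266 -2.896 2.467
v 3.51 -2.816 2.78
v 3.774 -2.591 2.989
v 4.007 -2.265 3.052
v 4.161 -1.903 2.956
f 2 4 1
f 5 2 1
f 1 4 3
f 3 5 1
f 2 8 4
f 6 2 5
f 6 8 2
f 4 8 3
f 7 5 3
f 3 8 7
f 7 6 5
f 8 6 7
f 10 12 9
f 13 10 9
f 9 12 11
f 11 13 9
f 10 16 12
f 14 10 13
f 14 16 10
f 12 16 11
f 15 13 11
f 11 16 15
f 15 14 13
f 16 14 15
f 18 17 20
f 18 20 19
f 20 17 21
f 20 21 19
f 21 17 22
f 21 22 19
f 22 17 23
f 22 23 19
f 23 17 24
f 23 24 19
f 24 17 25
f 24 25 19
f 25 17 26
f 25 26 19
f 26 17 27
f 26 27 19
f 27 17 18
f 27 18 19
f 29 28 31
f 29 31 30
f 31 28 32
f 31 32 30
f 32 28 33
f 32 33 30
f 33 28 34
f 33 34 30
f 34 28 35
f 34 35 30
f 35 28 36
f 35 36 30
f 36 28 37
f 36 37 30
f 37 28 38
f 37 38 30
f 38 28 39
f 38 39 30
f 39 28 40
f 39 40 30
f 40 28 41
f 40 41 30
f 41 28 42
f 41 42 30
f 42 28 43
f 42 43 30
f 43 28 29
f 43 29 30



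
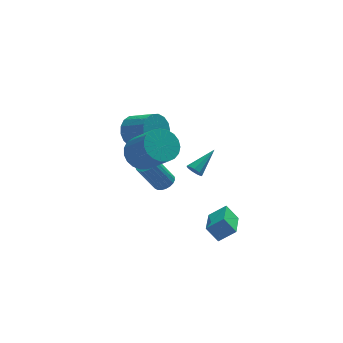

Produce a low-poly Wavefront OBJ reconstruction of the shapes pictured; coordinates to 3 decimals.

v 0.668 -4.411 -3.164
v 1.546 -4.564 -2.487
v 1.28 -2.773 -3.59
v 2.159 -2.926 -2.913
v 1.201 -4.814 -3.947
v 2.08 -4.967 -3.27
v 1.814 -3.176 -4.373
v 2.692 -3.329 -3.696
v 1.29 -0.045 -2.247
v 1.621 -0.202 -2.601
v 2.57 0.725 -1.393
v 1.492 0.11 -2.689
v 1.268 0.35 -2.569
v 1.055 0.405 -2.299
v 0.951 0.25 -2.004
v 1.006 -0.043 -1.823
v 1.194 -0.337 -1.84
v 1.427 -0.494 -2.047
v 1.595 -0.44 -2.348
v -1.769 0.454 1.14
v -0.992 0.776 0.656
v -0.075 -0.293 1.415
v -0.851 -0.614 1.9
v -1.002 1.04 1.038
v -0.085 -0.029 1.797
v -1.187 1.169 1.444
v -0.27 0.1 2.203
v -1.505 1.135 1.78
v -0.588 0.066 2.539
v -1.884 0.944 1.969
v -0.967 -0.124 2.729
v -2.236 0.642 1.969
v -1.319 -0.427 2.729
v -2.481 0.297 1.779
v -1.564 -0.772 2.538
v -2.563 -0.013 1.442
v -1.646 -1.081 2.202
v -2.463 -0.215 1.037
v -1.546 -1.284 1.796
v -2.204 -0.264 0.655
v -1.287 -1.333 1.414
v -1.845 -0.148 0.384
v -0.928 -1.217 1.143
v -1.468 0.105 0.287
v -0.551 -0.963 1.046
v -1.161 0.439 0.385
v -0.244 -0.63 1.144
v -0.522 -0.834 -2.125
v -0.04 -1.105 -1.843
v -0.977 -1.077 -0.214
v -1.458 -0.806 -0.495
v 0.016 -0.855 -1.816
v -0.921 -0.827 -0.186
v -0.022 -0.601 -1.841
v -0.959 -0.573 -0.212
v -0.145 -0.387 -1.916
v -1.082 -0.36 -0.286
v -0.334 -0.251 -2.027
v -1.271 -0.223 -0.397
v -0.555 -0.215 -2.155
v -1.492 -0.188 -0.525
v -0.77 -0.287 -2.277
v -1.707 -0.259 -0.647
v -0.943 -0.453 -2.373
v -1.88 -0.425 -0.744
v -1.042 -0.684 -2.427
v -1.979 -0.657 -0.797
v -1.052 -0.942 -2.428
v -1.989 -0.915 -0.798
v -0.969 -1.181 -2.376
v -1.906 -1.153 -0.747
v -0.81 -1.36 -2.282
v -1.747 -1.332 -0.652
v -0.6 -1.448 -2.16
v -1.537 -1.42 -0.53
v -0.377 -1.429 -2.032
v -1.314 -1.402 -0.402
v -0.179 -1.308 -1.92
v -1.116 -1.281 -0.29
v -2.122 -2.621 1.83
v -1.199 -2.249 1.739
v -0.514 -3.587 3.219
v -1.438 -3.959 3.31
v -1.361 -2.005 2.034
v -0.676 -3.344 3.515
v -1.656 -1.868 2.294
v -0.971 -3.207 3.775
v -2.031 -1.861 2.474
v -1.346 -3.2 3.954
v -2.421 -1.986 2.542
v -1.736 -3.324 4.023
v -2.761 -2.22 2.487
v -2.076 -3.558 3.968
v -2.989 -2.524 2.319
v -2.304 -3.862 3.799
v -3.068 -2.844 2.066
v -2.383 -4.182 3.546
v -2.984 -3.126 1.772
v -2.299 -4.464 3.252
v -2.75 -3.32 1.488
v -2.065 -4.659 2.968
v -2.408 -3.394 1.263
v -1.723 -4.732 2.744
v -2.017 -3.334 1.136
v -1.332 -4.672 2.617
v -1.643 -3.15 1.13
v -0.959 -4.489 2.61
v -1.353 -2.875 1.244
v -0.668 -4.214 2.724
v -1.196 -2.556 1.459
v -0.511 -3.895 2.94
f 2 4 1
f 5 2 1
f 1 4 3
f 3 5 1
f 2 8 4
f 6 2 5
f 6 8 2
f 4 8 3
f 7 5 3
f 3 8 7
f 7 6 5
f 8 6 7
f 10 9 12
f 10 12 11
f 12 9 13
f 12 13 11
f 13 9 14
f 13 14 11
f 14 9 15
f 14 15 11
f 15 9 16
f 15 16 11
f 16 9 17
f 16 17 11
f 17 9 18
f 17 18 11
f 18 9 19
f 18 19 11
f 19 9 10
f 19 10 11
f 21 20 24
f 21 24 22
f 22 24 25
f 22 25 23
f 24 20 26
f 24 26 25
f 25 26 27
f 25 27 23
f 26 20 28
f 26 28 27
f 27 28 29
f 27 29 23
f 28 20 30
f 28 30 29
f 29 30 31
f 29 31 23
f 30 20 32
f 30 32 31
f 31 32 33
f 31 33 23
f 32 20 34
f 32 34 33
f 33 34 35
f 33 35 23
f 34 20 36
f 34 36 35
f 35 36 37
f 35 37 23
f 36 20 38
f 36 38 37
f 37 38 39
f 37 39 23
f 38 20 40
f 38 40 39
f 39 40 41
f 39 41 23
f 40 20 42
f 40 42 41
f 41 42 43
f 41 43 23
f 42 20 44
f 42 44 43
f 43 44 45
f 43 45 23
f 44 20 46
f 44 46 45
f 45 46 47
f 45 47 23
f 46 20 21
f 46 21 47
f 47 21 22
f 47 22 23
f 49 48 52
f 49 52 50
f 50 52 53
f 50 53 51
f 52 48 54
f 52 54 53
f 53 54 55
f 53 55 51
f 54 48 56
f 54 56 55
f 55 56 57
f 55 57 51
f 56 48 58
f 56 58 57
f 57 58 59
f 57 59 51
f 58 48 60
f 58 60 59
f 59 60 61
f 59 61 51
f 60 48 62
f 60 62 61
f 61 62 63
f 61 63 51
f 62 48 64
f 62 64 63
f 63 64 65
f 63 65 51
f 64 48 66
f 64 66 65
f 65 66 67
f 65 67 51
f 66 48 68
f 66 68 67
f 67 68 69
f 67 69 51
f 68 48 70
f 68 70 69
f 69 70 71
f 69 71 51
f 70 48 72
f 70 72 71
f 71 72 73
f 71 73 51
f 72 48 74
f 72 74 73
f 73 74 75
f 73 75 51
f 74 48 76
f 74 76 75
f 75 76 77
f 75 77 51
f 76 48 78
f 76 78 77
f 77 78 79
f 77 79 51
f 78 48 49
f 78 49 79
f 79 49 50
f 79 50 51
f 81 80 84
f 81 84 82
f 82 84 85
f 82 85 83
f 84 80 86
f 84 86 85
f 85 86 87
f 85 87 83
f 86 80 88
f 86 88 87
f 87 88 89
f 87 89 83
f 88 80 90
f 88 90 89
f 89 90 91
f 89 91 83
f 90 80 92
f 90 92 91
f 91 92 93
f 91 93 83
f 92 80 94
f 92 94 93
f 93 94 95
f 93 95 83
f 94 80 96
f 94 96 95
f 95 96 97
f 95 97 83
f 96 80 98
f 96 98 97
f 97 98 99
f 97 99 83
f 98 80 100
f 98 100 99
f 99 100 101
f 99 101 83
f 100 80 102
f 100 102 101
f 101 102 103
f 101 103 83
f 102 80 104
f 102 104 103
f 103 104 105
f 103 105 83
f 104 80 106
f 104 106 105
f 105 106 107
f 105 107 83
f 106 80 108
f 106 108 107
f 107 108 109
f 107 109 83
f 108 80 110
f 108 110 109
f 109 110 111
f 109 111 83
f 110 80 81
f 110 81 111
f 111 81 82
f 111 82 83



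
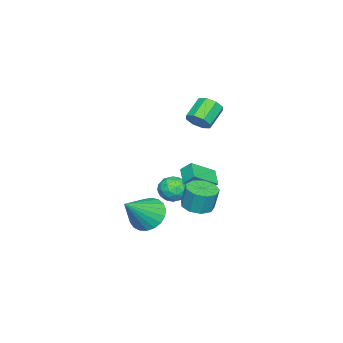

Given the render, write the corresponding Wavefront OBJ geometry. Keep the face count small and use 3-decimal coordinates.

v -1.939 1.448 3.343
v -1.524 1.381 3.964
v -2.687 1.564 4.759
v -3.101 1.632 4.137
v -1.563 1.925 3.783
v -2.725 2.108 4.578
v -1.821 2.189 3.344
v -2.984 2.372 4.139
v -2.148 2.02 2.904
v -3.311 2.203 3.699
v -2.353 1.516 2.721
v -3.516 1.699 3.516
v -2.315 0.972 2.902
v -3.477 1.155 3.697
v -2.056 0.708 3.341
v -3.219 0.891 4.136
v -1.729 0.877 3.781
v -2.892 1.06 4.576
v -4.15 -0.078 -3.047
v -3.539 -0.155 -2.385
v -3.721 -1.365 -3.595
v -3.11 -1.442 -2.933
v -3.992 -1.5 -2.743
v -4.258 -0.704 -2.405
v -3.002 -0.816 -3.575
v -3.268 -0.02 -3.237
v -2.83 -0.612 -2.711
v -3.442 -1.035 -2.197
v -3.818 -0.485 -3.783
v -4.43 -0.908 -3.269
v -3.883 -0.004 -2.668
v -3.377 -1.516 -3.312
v -3.896 -1.55 -3.2
v -3.537 -1.596 -2.811
v -4.305 -0.326 -2.68
v -3.946 -0.372 -2.29
v -4.212 -1.162 -2.501
v -3.314 -1.148 -3.69
v -2.955 -1.194 -3.3
v -3.723 0.076 -3.169
v -3.364 0.03 -2.78
v -3.048 -0.358 -3.479
v -3.107 -0.317 -2.471
v -2.854 -1.074 -2.792
v -2.791 -0.705 -3.17
v -2.947 -0.238 -2.971
v -3.466 -0.566 -2.168
v -3.214 -1.323 -2.49
v -3.732 -1.356 -2.379
v -3.888 -0.889 -2.18
v -3.049 -0.834 -2.36
v -4.046 -0.197 -3.49
v -3.794 -0.954 -3.812
v -3.372 -0.631 -3.8
v -3.528 -0.164 -3.601
v -4.406 -0.446 -3.188
v -4.153 -1.203 -3.509
v -4.313 -1.282 -3.009
v -4.469 -0.815 -2.81
v -4.211 -0.686 -3.62
v -3.827 0.969 -1.746
v -3.858 1.577 -1.153
v -3.032 1.5 -2.249
v -3.064 2.109 -1.656
v -2.656 0.111 -0.804
v -2.688 0.72 -0.211
v -1.862 0.643 -1.307
v -1.893 1.251 -0.714
v 1.483 0.209 -2.021
v 2.162 0.945 -2.475
v 3.017 -0.329 -0.599
v 1.952 1.195 -2.155
v 1.661 1.274 -1.811
v 1.339 1.169 -1.503
v 1.042 0.897 -1.285
v 0.821 0.507 -1.194
v 0.715 0.065 -1.246
v 0.741 -0.352 -1.432
v 0.896 -0.672 -1.72
v 1.152 -0.84 -2.06
v 1.465 -0.826 -2.393
v 1.781 -0.634 -2.662
v 2.046 -0.296 -2.82
v 2.213 0.129 -2.839
v 2.254 0.568 -2.718
v -0.687 1.994 -2.054
v 0.015 2.523 -2.187
v 0.05 2.816 -0.839
v -0.653 2.286 -0.706
v -0.5 2.843 -2.243
v -0.465 3.136 -0.895
v -1.103 2.765 -2.211
v -1.068 3.058 -0.863
v -1.511 2.326 -2.105
v -1.477 2.619 -0.757
v -1.534 1.732 -1.976
v -1.5 2.024 -0.627
v -1.161 1.26 -1.883
v -1.126 1.553 -0.534
v -0.566 1.131 -1.87
v -0.531 1.424 -0.522
v -0.028 1.406 -1.943
v 0.007 1.699 -0.595
v 0.202 1.956 -2.069
v 0.236 2.249 -0.72
f 2 1 5
f 2 5 3
f 3 5 6
f 3 6 4
f 5 1 7
f 5 7 6
f 6 7 8
f 6 8 4
f 7 1 9
f 7 9 8
f 8 9 10
f 8 10 4
f 9 1 11
f 9 11 10
f 10 11 12
f 10 12 4
f 11 1 13
f 11 13 12
f 12 13 14
f 12 14 4
f 13 1 15
f 13 15 14
f 14 15 16
f 14 16 4
f 15 1 17
f 15 17 16
f 16 17 18
f 16 18 4
f 17 1 2
f 17 2 18
f 18 2 3
f 18 3 4
f 19 56 35
f 56 30 59
f 35 59 24
f 56 59 35
f 19 35 31
f 35 24 36
f 31 36 20
f 35 36 31
f 19 31 40
f 31 20 41
f 40 41 26
f 31 41 40
f 19 40 52
f 40 26 55
f 52 55 29
f 40 55 52
f 19 52 56
f 52 29 60
f 56 60 30
f 52 60 56
f 20 36 47
f 36 24 50
f 47 50 28
f 36 50 47
f 24 59 37
f 59 30 58
f 37 58 23
f 59 58 37
f 30 60 57
f 60 29 53
f 57 53 21
f 60 53 57
f 29 55 54
f 55 26 42
f 54 42 25
f 55 42 54
f 26 41 46
f 41 20 43
f 46 43 27
f 41 43 46
f 22 48 34
f 48 28 49
f 34 49 23
f 48 49 34
f 22 34 32
f 34 23 33
f 32 33 21
f 34 33 32
f 22 32 39
f 32 21 38
f 39 38 25
f 32 38 39
f 22 39 44
f 39 25 45
f 44 45 27
f 39 45 44
f 22 44 48
f 44 27 51
f 48 51 28
f 44 51 48
f 23 49 37
f 49 28 50
f 37 50 24
f 49 50 37
f 21 33 57
f 33 23 58
f 57 58 30
f 33 58 57
f 25 38 54
f 38 21 53
f 54 53 29
f 38 53 54
f 27 45 46
f 45 25 42
f 46 42 26
f 45 42 46
f 28 51 47
f 51 27 43
f 47 43 20
f 51 43 47
f 62 64 61
f 65 62 61
f 61 64 63
f 63 65 61
f 62 68 64
f 66 62 65
f 66 68 62
f 64 68 63
f 67 65 63
f 63 68 67
f 67 66 65
f 68 66 67
f 70 69 72
f 70 72 71
f 72 69 73
f 72 73 71
f 73 69 74
f 73 74 71
f 74 69 75
f 74 75 71
f 75 69 76
f 75 76 71
f 76 69 77
f 76 77 71
f 77 69 78
f 77 78 71
f 78 69 79
f 78 79 71
f 79 69 80
f 79 80 71
f 80 69 81
f 80 81 71
f 81 69 82
f 81 82 71
f 82 69 83
f 82 83 71
f 83 69 84
f 83 84 71
f 84 69 85
f 84 85 71
f 85 69 70
f 85 70 71
f 87 86 90
f 87 90 88
f 88 90 91
f 88 91 89
f 90 86 92
f 90 92 91
f 91 92 93
f 91 93 89
f 92 86 94
f 92 94 93
f 93 94 95
f 93 95 89
f 94 86 96
f 94 96 95
f 95 96 97
f 95 97 89
f 96 86 98
f 96 98 97
f 97 98 99
f 97 99 89
f 98 86 100
f 98 100 99
f 99 100 101
f 99 101 89
f 100 86 102
f 100 102 101
f 101 102 103
f 101 103 89
f 102 86 104
f 102 104 103
f 103 104 105
f 103 105 89
f 104 86 87
f 104 87 105
f 105 87 88
f 105 88 89



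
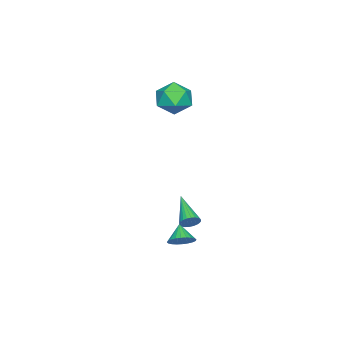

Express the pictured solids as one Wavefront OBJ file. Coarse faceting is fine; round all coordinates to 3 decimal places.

v 3.155 3.982 -3.452
v 3.686 3.44 -3.318
v 2.465 3.498 -2.668
v 3.765 3.651 -3.119
v 3.751 3.911 -2.97
v 3.647 4.183 -2.895
v 3.467 4.423 -2.904
v 3.24 4.597 -2.997
v 3 4.677 -3.159
v 2.784 4.651 -3.365
v 2.624 4.523 -3.585
v 2.544 4.313 -3.784
v 2.558 4.052 -3.933
v 2.662 3.781 -4.009
v 2.842 3.54 -3.999
v 3.069 3.366 -3.907
v 3.309 3.287 -3.745
v 3.526 3.312 -3.538
v -0.24 2.775 -4.141
v 0.134 2.769 -3.659
v -1.6 1.525 -3.099
v -0.002 2.958 -3.61
v -0.174 3.119 -3.642
v -0.357 3.228 -3.75
v -0.521 3.267 -3.917
v -0.643 3.232 -4.118
v -0.704 3.127 -4.323
v -0.694 2.968 -4.5
v -0.615 2.78 -4.623
v -0.479 2.591 -4.672
v -0.306 2.43 -4.64
v -0.124 2.321 -4.532
v 0.041 2.282 -4.365
v 0.163 2.317 -4.164
v 0.223 2.422 -3.959
v 0.213 2.581 -3.782
v -3.516 0.858 4.079
v -2.694 0.637 3.234
v -4.646 -0.537 3.346
v -3.824 -0.758 2.501
v -3.595 -1.031 3.646
v -2.897 -0.168 4.099
v -4.443 0.268 2.481
v -3.745 1.131 2.934
v -3.268 0.272 2.247
v -2.744 -0.53 2.966
v -4.596 0.63 3.614
v -4.072 -0.172 4.333
f 2 1 4
f 2 4 3
f 4 1 5
f 4 5 3
f 5 1 6
f 5 6 3
f 6 1 7
f 6 7 3
f 7 1 8
f 7 8 3
f 8 1 9
f 8 9 3
f 9 1 10
f 9 10 3
f 10 1 11
f 10 11 3
f 11 1 12
f 11 12 3
f 12 1 13
f 12 13 3
f 13 1 14
f 13 14 3
f 14 1 15
f 14 15 3
f 15 1 16
f 15 16 3
f 16 1 17
f 16 17 3
f 17 1 18
f 17 18 3
f 18 1 2
f 18 2 3
f 20 19 22
f 20 22 21
f 22 19 23
f 22 23 21
f 23 19 24
f 23 24 21
f 24 19 25
f 24 25 21
f 25 19 26
f 25 26 21
f 26 19 27
f 26 27 21
f 27 19 28
f 27 28 21
f 28 19 29
f 28 29 21
f 29 19 30
f 29 30 21
f 30 19 31
f 30 31 21
f 31 19 32
f 31 32 21
f 32 19 33
f 32 33 21
f 33 19 34
f 33 34 21
f 34 19 35
f 34 35 21
f 35 19 36
f 35 36 21
f 36 19 20
f 36 20 21
f 37 48 42
f 37 42 38
f 37 38 44
f 37 44 47
f 37 47 48
f 38 42 46
f 42 48 41
f 48 47 39
f 47 44 43
f 44 38 45
f 40 46 41
f 40 41 39
f 40 39 43
f 40 43 45
f 40 45 46
f 41 46 42
f 39 41 48
f 43 39 47
f 45 43 44
f 46 45 38



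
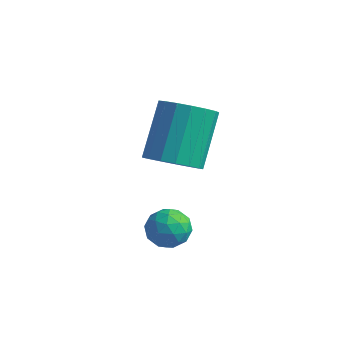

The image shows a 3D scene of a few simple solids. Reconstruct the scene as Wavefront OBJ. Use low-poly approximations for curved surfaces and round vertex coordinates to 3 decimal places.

v 1.812 -1.403 -3.872
v 2.065 -1.105 -3.286
v 2.015 -2.435 -3.434
v 2.268 -2.137 -2.848
v 1.581 -2.095 -2.996
v 1.455 -1.457 -3.267
v 2.625 -2.083 -3.453
v 2.499 -1.445 -3.724
v 2.567 -1.525 -3.027
v 1.922 -1.532 -2.745
v 2.158 -2.008 -3.975
v 1.513 -2.015 -3.693
v 1.921 -1.163 -3.618
v 2.159 -2.377 -3.102
v 1.755 -2.352 -3.189
v 1.904 -2.177 -2.845
v 1.562 -1.37 -3.606
v 1.711 -1.195 -3.262
v 1.426 -1.777 -3.092
v 2.369 -2.345 -3.458
v 2.518 -2.17 -3.114
v 2.176 -1.363 -3.875
v 2.325 -1.188 -3.531
v 2.654 -1.763 -3.628
v 2.365 -1.235 -3.121
v 2.484 -1.842 -2.863
v 2.694 -1.81 -3.219
v 2.62 -1.435 -3.378
v 1.985 -1.239 -2.955
v 2.105 -1.846 -2.697
v 1.701 -1.821 -2.785
v 1.627 -1.446 -2.944
v 2.281 -1.486 -2.803
v 1.975 -1.694 -4.023
v 2.095 -2.301 -3.765
v 2.453 -2.094 -3.776
v 2.379 -1.719 -3.935
v 1.596 -1.698 -3.857
v 1.715 -2.305 -3.599
v 1.46 -2.105 -3.342
v 1.386 -1.73 -3.501
v 1.799 -2.054 -3.917
v 1.469 -0.837 -1.43
v 1.958 -0.217 -1.818
v 1.6 1.017 -0.298
v 1.111 0.397 0.09
v 1.57 -0.147 -1.966
v 1.212 1.087 -0.447
v 1.159 -0.235 -1.992
v 0.801 0.999 -0.472
v 0.819 -0.461 -1.888
v 0.461 0.773 -0.369
v 0.628 -0.773 -1.68
v 0.27 0.461 -0.16
v 0.629 -1.1 -1.414
v 0.271 0.134 0.105
v 0.823 -1.366 -1.152
v 0.465 -0.132 0.368
v 1.165 -1.512 -0.954
v 0.807 -0.278 0.566
v 1.577 -1.502 -0.864
v 1.219 -0.268 0.656
v 1.963 -1.341 -0.904
v 1.605 -0.107 0.615
v 2.237 -1.064 -1.065
v 1.879 0.17 0.455
v 2.335 -0.735 -1.309
v 1.977 0.499 0.211
v 2.234 -0.429 -1.581
v 1.876 0.805 -0.061
f 1 38 17
f 38 12 41
f 17 41 6
f 38 41 17
f 1 17 13
f 17 6 18
f 13 18 2
f 17 18 13
f 1 13 22
f 13 2 23
f 22 23 8
f 13 23 22
f 1 22 34
f 22 8 37
f 34 37 11
f 22 37 34
f 1 34 38
f 34 11 42
f 38 42 12
f 34 42 38
f 2 18 29
f 18 6 32
f 29 32 10
f 18 32 29
f 6 41 19
f 41 12 40
f 19 40 5
f 41 40 19
f 12 42 39
f 42 11 35
f 39 35 3
f 42 35 39
f 11 37 36
f 37 8 24
f 36 24 7
f 37 24 36
f 8 23 28
f 23 2 25
f 28 25 9
f 23 25 28
f 4 30 16
f 30 10 31
f 16 31 5
f 30 31 16
f 4 16 14
f 16 5 15
f 14 15 3
f 16 15 14
f 4 14 21
f 14 3 20
f 21 20 7
f 14 20 21
f 4 21 26
f 21 7 27
f 26 27 9
f 21 27 26
f 4 26 30
f 26 9 33
f 30 33 10
f 26 33 30
f 5 31 19
f 31 10 32
f 19 32 6
f 31 32 19
f 3 15 39
f 15 5 40
f 39 40 12
f 15 40 39
f 7 20 36
f 20 3 35
f 36 35 11
f 20 35 36
f 9 27 28
f 27 7 24
f 28 24 8
f 27 24 28
f 10 33 29
f 33 9 25
f 29 25 2
f 33 25 29
f 44 43 47
f 44 47 45
f 45 47 48
f 45 48 46
f 47 43 49
f 47 49 48
f 48 49 50
f 48 50 46
f 49 43 51
f 49 51 50
f 50 51 52
f 50 52 46
f 51 43 53
f 51 53 52
f 52 53 54
f 52 54 46
f 53 43 55
f 53 55 54
f 54 55 56
f 54 56 46
f 55 43 57
f 55 57 56
f 56 57 58
f 56 58 46
f 57 43 59
f 57 59 58
f 58 59 60
f 58 60 46
f 59 43 61
f 59 61 60
f 60 61 62
f 60 62 46
f 61 43 63
f 61 63 62
f 62 63 64
f 62 64 46
f 63 43 65
f 63 65 64
f 64 65 66
f 64 66 46
f 65 43 67
f 65 67 66
f 66 67 68
f 66 68 46
f 67 43 69
f 67 69 68
f 68 69 70
f 68 70 46
f 69 43 44
f 69 44 70
f 70 44 45
f 70 45 46



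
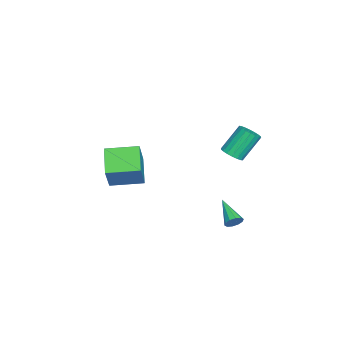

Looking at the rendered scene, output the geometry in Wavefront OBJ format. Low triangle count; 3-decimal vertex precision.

v 1.725 3.927 0.247
v 2.041 3.763 0.598
v 0.515 3.153 0.973
v 1.925 4.033 0.693
v 1.733 4.263 0.617
v 1.537 4.365 0.401
v 1.414 4.299 0.125
v 1.409 4.092 -0.104
v 1.525 3.822 -0.199
v 1.717 3.592 -0.124
v 1.913 3.49 0.093
v 2.036 3.556 0.369
v -1.48 3.315 3.019
v -0.957 3.157 3.372
v -1.618 3.966 4.713
v -2.14 4.125 4.361
v -0.882 3.411 3.256
v -1.543 4.22 4.597
v -0.925 3.646 3.093
v -1.586 4.455 4.434
v -1.078 3.816 2.916
v -1.739 4.625 4.257
v -1.31 3.886 2.758
v -1.971 4.695 4.099
v -1.576 3.843 2.653
v -2.237 4.653 3.994
v -1.823 3.696 2.62
v -2.484 4.505 3.961
v -2.002 3.474 2.667
v -2.663 4.283 4.008
v -2.077 3.22 2.783
v -2.738 4.029 4.124
v -2.034 2.985 2.946
v -2.695 3.794 4.287
v -1.881 2.815 3.123
v -2.542 3.624 4.464
v -1.649 2.745 3.281
v -2.31 3.554 4.622
v -1.383 2.787 3.386
v -2.044 3.597 4.727
v -1.136 2.935 3.419
v -1.797 3.744 4.76
v -3.432 -3.35 -1.345
v -4.912 -3.705 -0.462
v -3.747 -1.548 -1.149
v -5.227 -1.903 -0.265
v -2.493 -3.357 0.225
v -3.973 -3.712 1.109
v -2.808 -1.555 0.422
v -4.288 -1.91 1.305
f 2 1 4
f 2 4 3
f 4 1 5
f 4 5 3
f 5 1 6
f 5 6 3
f 6 1 7
f 6 7 3
f 7 1 8
f 7 8 3
f 8 1 9
f 8 9 3
f 9 1 10
f 9 10 3
f 10 1 11
f 10 11 3
f 11 1 12
f 11 12 3
f 12 1 2
f 12 2 3
f 14 13 17
f 14 17 15
f 15 17 18
f 15 18 16
f 17 13 19
f 17 19 18
f 18 19 20
f 18 20 16
f 19 13 21
f 19 21 20
f 20 21 22
f 20 22 16
f 21 13 23
f 21 23 22
f 22 23 24
f 22 24 16
f 23 13 25
f 23 25 24
f 24 25 26
f 24 26 16
f 25 13 27
f 25 27 26
f 26 27 28
f 26 28 16
f 27 13 29
f 27 29 28
f 28 29 30
f 28 30 16
f 29 13 31
f 29 31 30
f 30 31 32
f 30 32 16
f 31 13 33
f 31 33 32
f 32 33 34
f 32 34 16
f 33 13 35
f 33 35 34
f 34 35 36
f 34 36 16
f 35 13 37
f 35 37 36
f 36 37 38
f 36 38 16
f 37 13 39
f 37 39 38
f 38 39 40
f 38 40 16
f 39 13 41
f 39 41 40
f 40 41 42
f 40 42 16
f 41 13 14
f 41 14 42
f 42 14 15
f 42 15 16
f 44 46 43
f 47 44 43
f 43 46 45
f 45 47 43
f 44 50 46
f 48 44 47
f 48 50 44
f 46 50 45
f 49 47 45
f 45 50 49
f 49 48 47
f 50 48 49



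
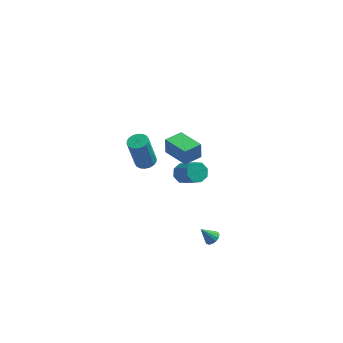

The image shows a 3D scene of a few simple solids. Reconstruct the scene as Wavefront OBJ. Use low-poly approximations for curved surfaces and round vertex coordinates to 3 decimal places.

v -1.672 -0.613 2.386
v -1.695 -0.465 3.395
v -2.814 0.601 2.18
v -2.838 0.749 3.189
v -0.822 0.171 2.291
v -0.846 0.319 3.3
v -1.965 1.385 2.085
v -1.988 1.533 3.094
v -0.102 -1.184 -3.993
v 0.291 -1.145 -3.687
v -0.758 -1.196 -3.147
v 0.222 -0.901 -3.738
v 0.065 -0.733 -3.857
v -0.136 -0.686 -4.012
v -0.328 -0.772 -4.162
v -0.46 -0.968 -4.267
v -0.496 -1.223 -4.299
v -0.426 -1.467 -4.248
v -0.27 -1.635 -4.129
v -0.068 -1.683 -3.973
v 0.124 -1.596 -3.823
v 0.256 -1.4 -3.718
v -1.927 3.138 -2.536
v -1.364 3.531 -2.599
v -0.53 2.536 -1.368
v -1.093 2.142 -1.304
v -1.696 3.711 -2.229
v -0.861 2.715 -0.998
v -2.163 3.555 -2.039
v -1.328 2.559 -0.808
v -2.492 3.154 -2.14
v -1.658 2.159 -0.908
v -2.49 2.744 -2.472
v -1.656 1.749 -1.241
v -2.159 2.565 -2.842
v -1.324 1.569 -1.611
v -1.692 2.721 -3.032
v -0.857 1.725 -1.801
v -1.362 3.121 -2.932
v -0.528 2.126 -1.7
v -3.792 -1.056 3.028
v -3.319 -1.432 3.113
v -3.735 -1.52 5.037
v -4.208 -1.144 4.952
v -3.208 -1.187 3.148
v -3.624 -1.274 5.072
v -3.213 -0.916 3.16
v -3.629 -1.003 5.083
v -3.333 -0.672 3.145
v -3.749 -0.76 5.069
v -3.543 -0.505 3.107
v -3.959 -0.593 5.031
v -3.803 -0.447 3.054
v -4.219 -0.534 4.977
v -4.06 -0.509 2.995
v -4.476 -0.597 4.919
v -4.265 -0.68 2.943
v -4.681 -0.768 4.867
v -4.376 -0.926 2.908
v -4.792 -1.013 4.832
v -4.371 -1.197 2.897
v -4.787 -1.284 4.82
v -4.251 -1.44 2.911
v -4.667 -1.528 4.835
v -4.041 -1.607 2.949
v -4.457 -1.695 4.873
v -3.781 -1.666 3.003
v -4.197 -1.753 4.926
v -3.524 -1.603 3.061
v -3.94 -1.691 4.985
f 2 4 1
f 5 2 1
f 1 4 3
f 3 5 1
f 2 8 4
f 6 2 5
f 6 8 2
f 4 8 3
f 7 5 3
f 3 8 7
f 7 6 5
f 8 6 7
f 10 9 12
f 10 12 11
f 12 9 13
f 12 13 11
f 13 9 14
f 13 14 11
f 14 9 15
f 14 15 11
f 15 9 16
f 15 16 11
f 16 9 17
f 16 17 11
f 17 9 18
f 17 18 11
f 18 9 19
f 18 19 11
f 19 9 20
f 19 20 11
f 20 9 21
f 20 21 11
f 21 9 22
f 21 22 11
f 22 9 10
f 22 10 11
f 24 23 27
f 24 27 25
f 25 27 28
f 25 28 26
f 27 23 29
f 27 29 28
f 28 29 30
f 28 30 26
f 29 23 31
f 29 31 30
f 30 31 32
f 30 32 26
f 31 23 33
f 31 33 32
f 32 33 34
f 32 34 26
f 33 23 35
f 33 35 34
f 34 35 36
f 34 36 26
f 35 23 37
f 35 37 36
f 36 37 38
f 36 38 26
f 37 23 39
f 37 39 38
f 38 39 40
f 38 40 26
f 39 23 24
f 39 24 40
f 40 24 25
f 40 25 26
f 42 41 45
f 42 45 43
f 43 45 46
f 43 46 44
f 45 41 47
f 45 47 46
f 46 47 48
f 46 48 44
f 47 41 49
f 47 49 48
f 48 49 50
f 48 50 44
f 49 41 51
f 49 51 50
f 50 51 52
f 50 52 44
f 51 41 53
f 51 53 52
f 52 53 54
f 52 54 44
f 53 41 55
f 53 55 54
f 54 55 56
f 54 56 44
f 55 41 57
f 55 57 56
f 56 57 58
f 56 58 44
f 57 41 59
f 57 59 58
f 58 59 60
f 58 60 44
f 59 41 61
f 59 61 60
f 60 61 62
f 60 62 44
f 61 41 63
f 61 63 62
f 62 63 64
f 62 64 44
f 63 41 65
f 63 65 64
f 64 65 66
f 64 66 44
f 65 41 67
f 65 67 66
f 66 67 68
f 66 68 44
f 67 41 69
f 67 69 68
f 68 69 70
f 68 70 44
f 69 41 42
f 69 42 70
f 70 42 43
f 70 43 44



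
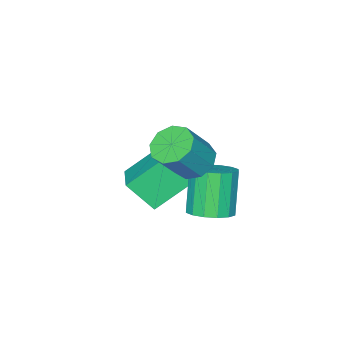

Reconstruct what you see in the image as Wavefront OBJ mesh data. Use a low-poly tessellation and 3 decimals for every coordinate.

v -0.1 3.086 1.985
v 0.554 2.717 1.454
v 1.614 2.564 2.863
v 0.96 2.934 3.395
v 0.62 3.343 1.472
v 1.679 3.19 2.882
v 0.348 3.848 1.731
v 1.408 3.696 3.14
v -0.132 3.997 2.108
v 0.927 3.845 3.518
v -0.598 3.72 2.428
v 0.462 3.567 3.838
v -0.83 3.146 2.541
v 0.229 2.994 3.951
v -0.721 2.544 2.394
v 0.339 2.392 3.803
v -0.321 2.196 2.055
v 0.739 2.043 3.465
v 0.183 2.264 1.684
v 1.242 2.112 3.093
v -0.521 -0.953 -1.128
v -1.872 -0.171 0.121
v -1.048 0.041 -2.321
v -2.4 0.823 -1.072
v 0.6 0.217 -0.648
v -0.752 0.999 0.601
v 0.072 1.211 -1.841
v -1.279 1.993 -0.592
v -0.1 3.912 -0.583
v 0.656 4.271 -0.155
v -0.103 3.746 1.63
v -0.86 3.388 1.203
v 0.34 4.64 -0.182
v -0.42 4.115 1.604
v -0.095 4.814 -0.315
v -0.854 4.289 1.47
v -0.531 4.746 -0.521
v -1.29 4.221 1.265
v -0.851 4.455 -0.743
v -1.611 3.93 1.043
v -0.97 4.018 -0.922
v -1.73 3.493 0.863
v -0.857 3.554 -1.01
v -1.616 3.029 0.775
v -0.54 3.185 -0.984
v -1.3 2.66 0.802
v -0.106 3.011 -0.85
v -0.865 2.486 0.935
v 0.33 3.079 -0.645
v -0.429 2.554 1.141
v 0.651 3.37 -0.423
v -0.109 2.845 1.363
v 0.77 3.807 -0.243
v 0.01 3.282 1.542
f 2 1 5
f 2 5 3
f 3 5 6
f 3 6 4
f 5 1 7
f 5 7 6
f 6 7 8
f 6 8 4
f 7 1 9
f 7 9 8
f 8 9 10
f 8 10 4
f 9 1 11
f 9 11 10
f 10 11 12
f 10 12 4
f 11 1 13
f 11 13 12
f 12 13 14
f 12 14 4
f 13 1 15
f 13 15 14
f 14 15 16
f 14 16 4
f 15 1 17
f 15 17 16
f 16 17 18
f 16 18 4
f 17 1 19
f 17 19 18
f 18 19 20
f 18 20 4
f 19 1 2
f 19 2 20
f 20 2 3
f 20 3 4
f 22 24 21
f 25 22 21
f 21 24 23
f 23 25 21
f 22 28 24
f 26 22 25
f 26 28 22
f 24 28 23
f 27 25 23
f 23 28 27
f 27 26 25
f 28 26 27
f 30 29 33
f 30 33 31
f 31 33 34
f 31 34 32
f 33 29 35
f 33 35 34
f 34 35 36
f 34 36 32
f 35 29 37
f 35 37 36
f 36 37 38
f 36 38 32
f 37 29 39
f 37 39 38
f 38 39 40
f 38 40 32
f 39 29 41
f 39 41 40
f 40 41 42
f 40 42 32
f 41 29 43
f 41 43 42
f 42 43 44
f 42 44 32
f 43 29 45
f 43 45 44
f 44 45 46
f 44 46 32
f 45 29 47
f 45 47 46
f 46 47 48
f 46 48 32
f 47 29 49
f 47 49 48
f 48 49 50
f 48 50 32
f 49 29 51
f 49 51 50
f 50 51 52
f 50 52 32
f 51 29 53
f 51 53 52
f 52 53 54
f 52 54 32
f 53 29 30
f 53 30 54
f 54 30 31
f 54 31 32



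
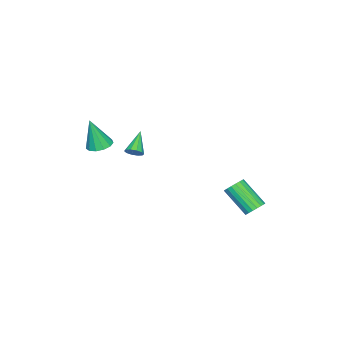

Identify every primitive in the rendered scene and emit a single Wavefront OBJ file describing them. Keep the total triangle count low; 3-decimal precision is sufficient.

v -3.768 4.51 -3.047
v -3.215 4.638 -2.798
v -3.458 3.258 -1.545
v -4.012 3.13 -1.793
v -3.386 4.799 -2.654
v -3.629 3.419 -1.401
v -3.632 4.903 -2.587
v -3.876 3.523 -1.334
v -3.906 4.93 -2.611
v -4.149 3.55 -1.358
v -4.152 4.873 -2.722
v -4.396 3.493 -1.469
v -4.323 4.744 -2.897
v -4.566 3.364 -1.643
v -4.383 4.569 -3.101
v -4.627 3.189 -1.848
v -4.322 4.382 -3.295
v -4.565 3.002 -2.042
v -4.151 4.221 -3.439
v -4.394 2.841 -2.186
v -3.904 4.117 -3.506
v -4.148 2.737 -2.253
v -3.631 4.09 -3.482
v -3.874 2.71 -2.229
v -3.384 4.147 -3.371
v -3.628 2.767 -2.118
v -3.214 4.276 -3.197
v -3.457 2.896 -1.943
v -3.153 4.451 -2.992
v -3.397 3.071 -1.739
v -0.784 -2.89 1.162
v -0.314 -3.417 0.975
v -0.536 -3.31 2.958
v -0.091 -3.074 1.024
v -0.088 -2.674 1.117
v -0.306 -2.342 1.225
v -0.675 -2.184 1.313
v -1.079 -2.251 1.353
v -1.389 -2.52 1.332
v -1.507 -2.907 1.258
v -1.395 -3.289 1.154
v -1.089 -3.544 1.052
v -0.686 -3.592 0.985
v -0.909 -0.941 1.089
v -0.68 -0.654 1.443
v -2.011 -1.199 2.011
v -0.867 -0.466 1.272
v -1.07 -0.46 1.031
v -1.211 -0.637 0.812
v -1.237 -0.93 0.699
v -1.138 -1.227 0.735
v -0.951 -1.415 0.906
v -0.748 -1.421 1.147
v -0.606 -1.244 1.366
v -0.58 -0.951 1.479
f 2 1 5
f 2 5 3
f 3 5 6
f 3 6 4
f 5 1 7
f 5 7 6
f 6 7 8
f 6 8 4
f 7 1 9
f 7 9 8
f 8 9 10
f 8 10 4
f 9 1 11
f 9 11 10
f 10 11 12
f 10 12 4
f 11 1 13
f 11 13 12
f 12 13 14
f 12 14 4
f 13 1 15
f 13 15 14
f 14 15 16
f 14 16 4
f 15 1 17
f 15 17 16
f 16 17 18
f 16 18 4
f 17 1 19
f 17 19 18
f 18 19 20
f 18 20 4
f 19 1 21
f 19 21 20
f 20 21 22
f 20 22 4
f 21 1 23
f 21 23 22
f 22 23 24
f 22 24 4
f 23 1 25
f 23 25 24
f 24 25 26
f 24 26 4
f 25 1 27
f 25 27 26
f 26 27 28
f 26 28 4
f 27 1 29
f 27 29 28
f 28 29 30
f 28 30 4
f 29 1 2
f 29 2 30
f 30 2 3
f 30 3 4
f 32 31 34
f 32 34 33
f 34 31 35
f 34 35 33
f 35 31 36
f 35 36 33
f 36 31 37
f 36 37 33
f 37 31 38
f 37 38 33
f 38 31 39
f 38 39 33
f 39 31 40
f 39 40 33
f 40 31 41
f 40 41 33
f 41 31 42
f 41 42 33
f 42 31 43
f 42 43 33
f 43 31 32
f 43 32 33
f 45 44 47
f 45 47 46
f 47 44 48
f 47 48 46
f 48 44 49
f 48 49 46
f 49 44 50
f 49 50 46
f 50 44 51
f 50 51 46
f 51 44 52
f 51 52 46
f 52 44 53
f 52 53 46
f 53 44 54
f 53 54 46
f 54 44 55
f 54 55 46
f 55 44 45
f 55 45 46

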